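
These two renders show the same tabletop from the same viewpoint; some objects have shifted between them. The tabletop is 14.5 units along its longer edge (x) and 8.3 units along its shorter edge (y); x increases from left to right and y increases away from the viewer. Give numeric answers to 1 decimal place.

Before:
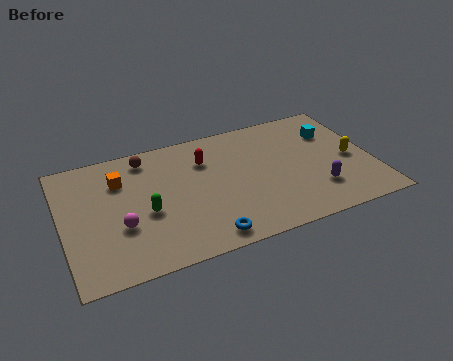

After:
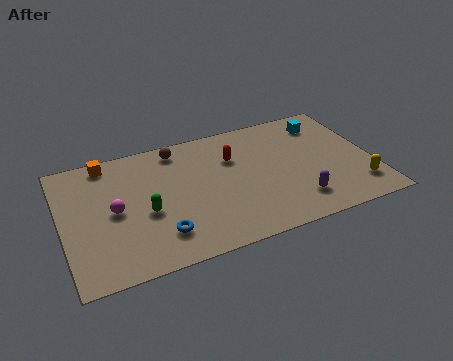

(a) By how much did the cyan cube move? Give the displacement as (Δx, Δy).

(-0.3, 0.8)

The cyan cube was at about (12.9, 5.9) and moved to about (12.6, 6.7).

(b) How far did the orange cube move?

1.5

From (2.8, 6.0) to (2.3, 7.4), the orange cube covered √(0.5² + 1.4²) ≈ 1.5 units.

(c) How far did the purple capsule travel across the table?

1.1

From (11.7, 2.2) to (10.7, 1.8), the purple capsule covered √(1.0² + 0.4²) ≈ 1.1 units.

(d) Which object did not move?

the green capsule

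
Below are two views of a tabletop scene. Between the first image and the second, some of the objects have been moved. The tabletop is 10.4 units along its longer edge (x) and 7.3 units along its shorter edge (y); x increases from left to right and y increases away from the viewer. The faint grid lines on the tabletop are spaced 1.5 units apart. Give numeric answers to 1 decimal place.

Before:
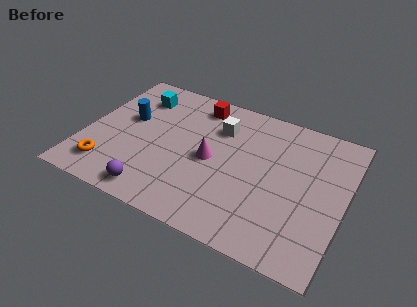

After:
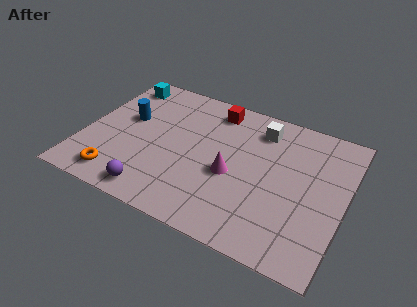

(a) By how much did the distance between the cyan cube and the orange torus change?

+0.8

The distance was about 4.3 in the first image and 5.1 in the second, so they moved 0.8 units further apart.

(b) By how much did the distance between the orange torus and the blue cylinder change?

+0.3

Before: roughly 2.9 units apart; after: 3.2. That's 0.3 units further apart.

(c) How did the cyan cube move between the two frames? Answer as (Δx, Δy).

(-0.8, 0.5)

The cyan cube started near (1.8, 5.7) and ended near (1.0, 6.2).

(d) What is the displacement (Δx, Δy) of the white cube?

(1.6, 0.6)

From the two frames, the white cube sits at roughly (5.2, 5.3) before and (6.8, 5.9) after.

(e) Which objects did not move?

the blue cylinder and the purple sphere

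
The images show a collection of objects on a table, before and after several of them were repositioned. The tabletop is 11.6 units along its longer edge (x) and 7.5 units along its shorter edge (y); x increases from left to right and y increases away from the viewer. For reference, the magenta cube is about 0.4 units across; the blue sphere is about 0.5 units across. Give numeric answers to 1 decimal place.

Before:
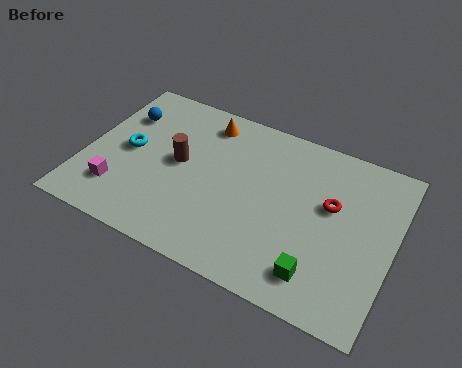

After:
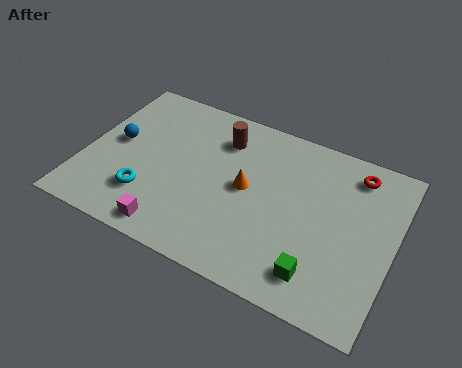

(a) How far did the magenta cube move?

2.4

The magenta cube moved from about (1.5, 1.8) to (3.7, 0.9), a distance of √(2.2² + 0.9²) ≈ 2.4.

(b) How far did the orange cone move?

3.1

From (4.2, 6.3) to (6.1, 3.9), the orange cone covered √(1.9² + 2.4²) ≈ 3.1 units.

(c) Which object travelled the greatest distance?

the orange cone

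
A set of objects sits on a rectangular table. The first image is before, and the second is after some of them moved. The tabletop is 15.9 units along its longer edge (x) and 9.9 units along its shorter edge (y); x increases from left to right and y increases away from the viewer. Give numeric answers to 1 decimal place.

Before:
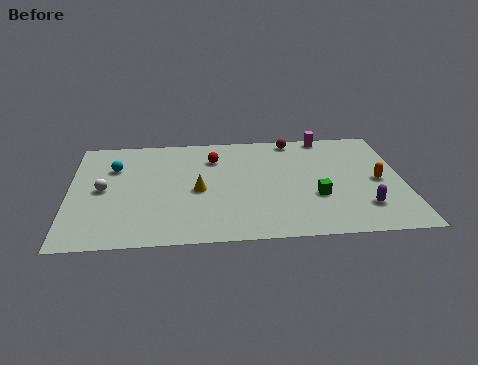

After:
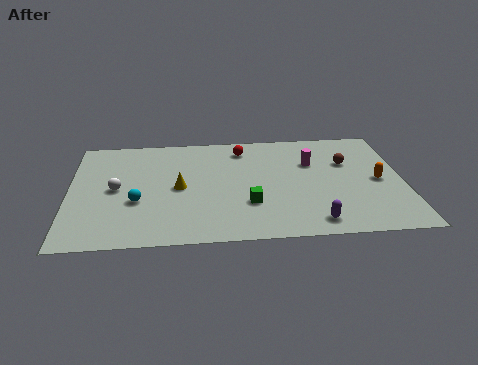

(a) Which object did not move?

the orange capsule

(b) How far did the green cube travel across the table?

3.2

From (11.7, 3.5) to (8.5, 3.1), the green cube covered √(3.2² + 0.4²) ≈ 3.2 units.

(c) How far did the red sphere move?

1.6

The red sphere was near (6.9, 7.4) before and (8.3, 8.2) after, so it travelled √(1.4² + 0.8²) ≈ 1.6 units.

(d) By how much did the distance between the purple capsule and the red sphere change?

-1.0

Before: roughly 8.6 units apart; after: 7.6. That's 1.0 units closer together.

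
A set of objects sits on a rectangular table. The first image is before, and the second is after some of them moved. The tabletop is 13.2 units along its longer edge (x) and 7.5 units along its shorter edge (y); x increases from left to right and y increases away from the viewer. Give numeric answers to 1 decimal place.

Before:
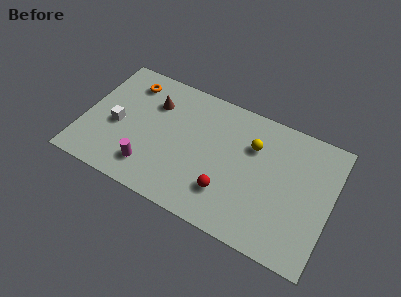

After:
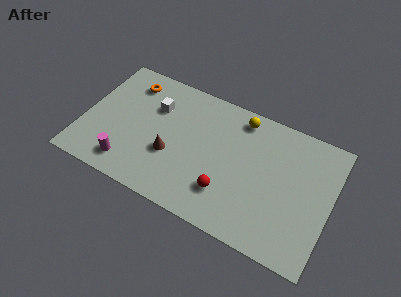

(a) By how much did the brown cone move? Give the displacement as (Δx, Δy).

(1.3, -2.6)

The brown cone started near (3.5, 5.4) and ended near (4.8, 2.8).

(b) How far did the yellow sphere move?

1.5

The yellow sphere was near (8.9, 5.2) before and (8.1, 6.5) after, so it travelled √(0.8² + 1.3²) ≈ 1.5 units.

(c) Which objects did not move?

the orange torus and the red sphere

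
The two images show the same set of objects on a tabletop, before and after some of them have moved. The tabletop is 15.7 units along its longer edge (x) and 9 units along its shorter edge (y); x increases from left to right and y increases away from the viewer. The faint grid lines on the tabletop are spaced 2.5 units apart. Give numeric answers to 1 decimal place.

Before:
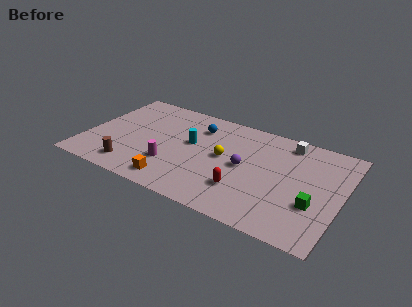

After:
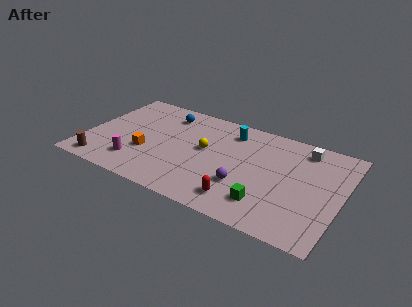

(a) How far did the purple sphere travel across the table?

1.6

The purple sphere moved from about (9.8, 4.5) to (10.0, 2.9), a distance of √(0.2² + 1.6²) ≈ 1.6.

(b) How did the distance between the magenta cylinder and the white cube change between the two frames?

+2.9

They were about 8.3 units apart before and 11.2 after — 2.9 units further apart.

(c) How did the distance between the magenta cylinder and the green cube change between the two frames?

-0.6

Before: roughly 8.7 units apart; after: 8.1. That's 0.6 units closer together.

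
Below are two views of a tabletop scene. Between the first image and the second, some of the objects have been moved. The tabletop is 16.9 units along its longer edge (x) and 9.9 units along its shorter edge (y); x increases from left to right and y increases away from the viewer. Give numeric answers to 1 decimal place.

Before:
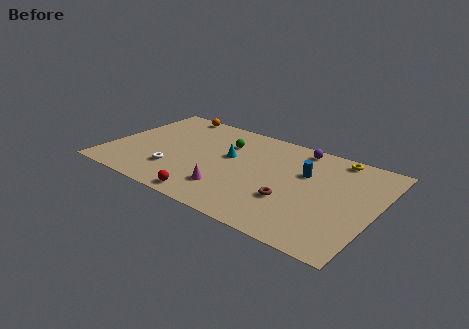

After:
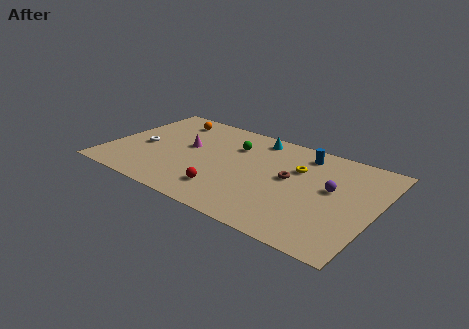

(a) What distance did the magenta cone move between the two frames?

4.6

From (8.1, 2.4) to (4.8, 5.6), the magenta cone covered √(3.3² + 3.2²) ≈ 4.6 units.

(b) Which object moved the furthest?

the magenta cone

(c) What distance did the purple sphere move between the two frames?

4.1

From (11.5, 8.8) to (14.1, 5.6), the purple sphere covered √(2.6² + 3.2²) ≈ 4.1 units.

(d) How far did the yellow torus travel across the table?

3.1

The yellow torus moved from about (13.9, 8.9) to (11.8, 6.6), a distance of √(2.1² + 2.3²) ≈ 3.1.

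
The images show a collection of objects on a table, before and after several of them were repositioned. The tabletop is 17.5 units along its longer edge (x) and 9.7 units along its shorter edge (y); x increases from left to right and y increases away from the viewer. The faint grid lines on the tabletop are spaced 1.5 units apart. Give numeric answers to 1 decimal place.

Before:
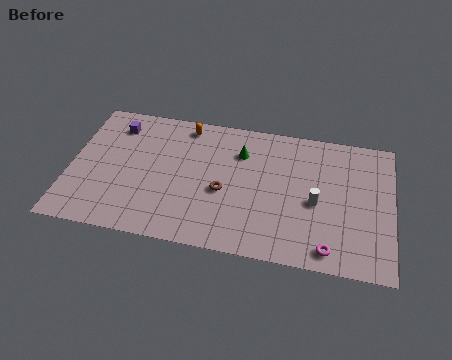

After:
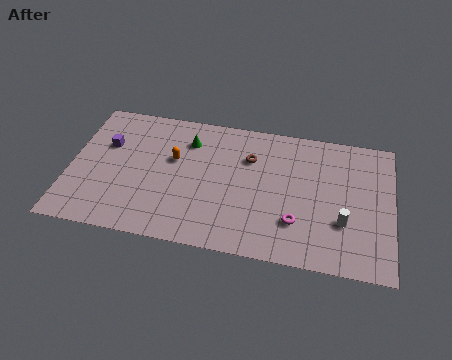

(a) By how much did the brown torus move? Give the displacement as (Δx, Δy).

(1.3, 2.7)

From the two frames, the brown torus sits at roughly (8.4, 4.1) before and (9.7, 6.8) after.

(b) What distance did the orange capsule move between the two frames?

2.6

The orange capsule was near (6.1, 8.5) before and (5.6, 5.9) after, so it travelled √(0.5² + 2.6²) ≈ 2.6 units.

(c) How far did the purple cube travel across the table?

1.6

From (2.3, 7.8) to (1.9, 6.3), the purple cube covered √(0.4² + 1.5²) ≈ 1.6 units.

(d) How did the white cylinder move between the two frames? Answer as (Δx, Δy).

(1.5, -1.1)

The white cylinder started near (13.4, 4.3) and ended near (14.9, 3.2).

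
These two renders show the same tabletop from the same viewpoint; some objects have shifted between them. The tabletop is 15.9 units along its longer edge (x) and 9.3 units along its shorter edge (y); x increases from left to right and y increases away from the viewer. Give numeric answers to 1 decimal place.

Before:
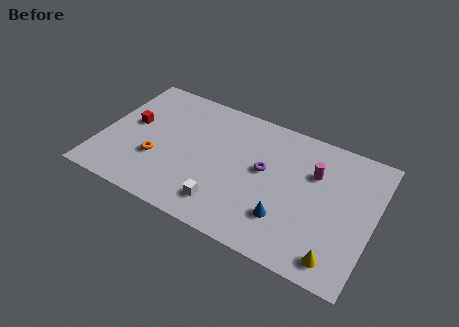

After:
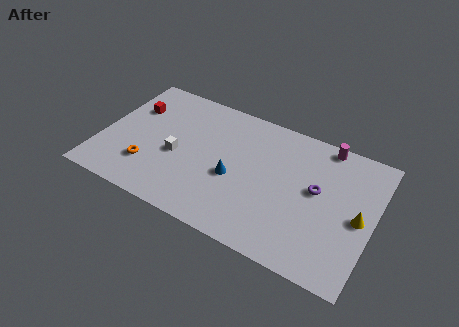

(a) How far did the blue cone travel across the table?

3.5

The blue cone was near (11.1, 2.5) before and (7.9, 3.9) after, so it travelled √(3.2² + 1.4²) ≈ 3.5 units.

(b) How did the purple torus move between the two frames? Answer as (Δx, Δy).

(3.1, 0.0)

From the two frames, the purple torus sits at roughly (9.5, 5.2) before and (12.6, 5.2) after.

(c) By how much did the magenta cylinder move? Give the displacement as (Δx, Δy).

(0.4, 2.2)

The magenta cylinder started near (12.3, 6.3) and ended near (12.7, 8.5).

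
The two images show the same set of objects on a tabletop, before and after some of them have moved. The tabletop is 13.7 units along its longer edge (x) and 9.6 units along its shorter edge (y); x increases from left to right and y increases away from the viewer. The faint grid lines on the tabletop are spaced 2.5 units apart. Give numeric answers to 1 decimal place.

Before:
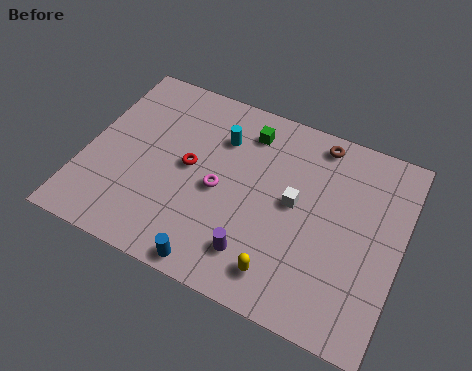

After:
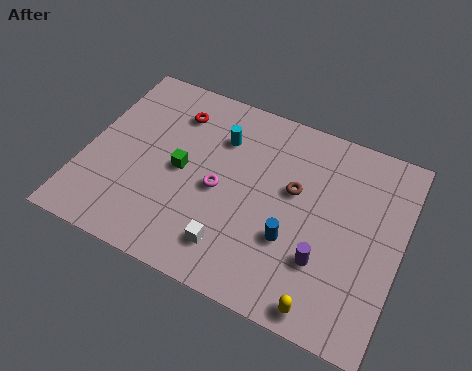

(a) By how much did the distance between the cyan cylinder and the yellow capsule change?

+1.7

The distance was about 6.4 in the first image and 8.1 in the second, so they moved 1.7 units further apart.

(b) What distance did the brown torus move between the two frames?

2.9

From (9.7, 8.5) to (9.0, 5.7), the brown torus covered √(0.7² + 2.8²) ≈ 2.9 units.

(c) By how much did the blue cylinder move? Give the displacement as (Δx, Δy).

(3.0, 2.5)

From the two frames, the blue cylinder sits at roughly (6.2, 0.8) before and (9.2, 3.3) after.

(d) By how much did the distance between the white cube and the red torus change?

+1.9

The distance was about 4.6 in the first image and 6.5 in the second, so they moved 1.9 units further apart.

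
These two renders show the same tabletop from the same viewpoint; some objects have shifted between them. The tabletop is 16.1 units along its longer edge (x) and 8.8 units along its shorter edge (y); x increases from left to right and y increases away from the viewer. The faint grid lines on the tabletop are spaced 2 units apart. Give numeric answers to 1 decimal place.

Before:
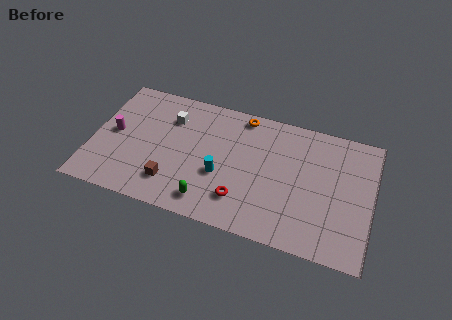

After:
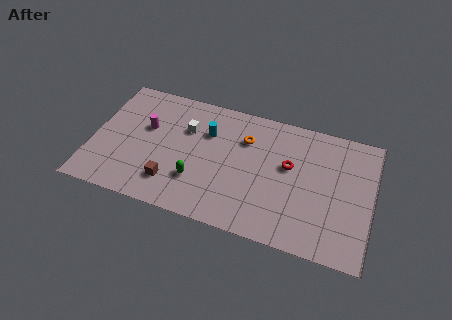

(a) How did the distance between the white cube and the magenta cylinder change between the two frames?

-1.3

The distance was about 3.7 in the first image and 2.4 in the second, so they moved 1.3 units closer together.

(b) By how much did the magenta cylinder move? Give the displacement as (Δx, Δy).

(1.8, 0.9)

The magenta cylinder was at about (1.2, 4.5) and moved to about (3.0, 5.4).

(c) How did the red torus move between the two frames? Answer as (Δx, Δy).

(2.5, 3.1)

The red torus was at about (8.8, 2.1) and moved to about (11.3, 5.2).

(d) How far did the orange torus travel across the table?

1.6

The orange torus was near (8.4, 7.9) before and (8.7, 6.3) after, so it travelled √(0.3² + 1.6²) ≈ 1.6 units.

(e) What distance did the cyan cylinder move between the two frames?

2.9

The cyan cylinder was near (7.5, 3.4) before and (6.5, 6.1) after, so it travelled √(1.0² + 2.7²) ≈ 2.9 units.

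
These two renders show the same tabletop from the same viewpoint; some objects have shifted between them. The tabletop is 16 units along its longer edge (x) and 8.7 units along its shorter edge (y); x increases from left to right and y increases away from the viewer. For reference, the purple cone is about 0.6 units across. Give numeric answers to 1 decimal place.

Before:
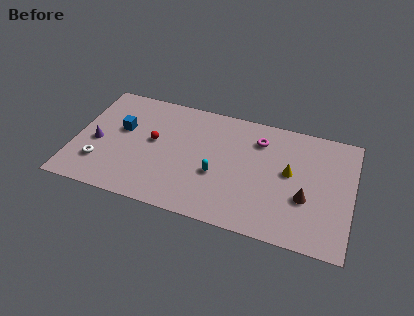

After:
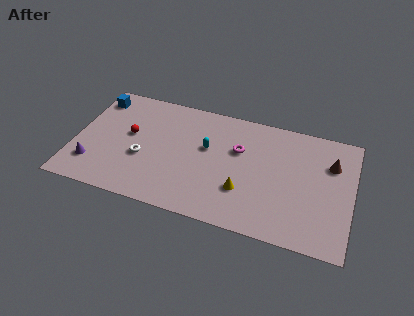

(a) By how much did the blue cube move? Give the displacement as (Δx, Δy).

(-1.7, 2.0)

The blue cube was at about (2.6, 5.2) and moved to about (0.9, 7.2).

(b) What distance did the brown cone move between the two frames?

3.2

The brown cone was near (13.4, 3.2) before and (14.7, 6.1) after, so it travelled √(1.3² + 2.9²) ≈ 3.2 units.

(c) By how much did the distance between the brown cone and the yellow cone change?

+4.0

The distance was about 1.9 in the first image and 5.9 in the second, so they moved 4.0 units further apart.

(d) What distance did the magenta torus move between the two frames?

1.6

The magenta torus moved from about (10.5, 6.7) to (9.4, 5.6), a distance of √(1.1² + 1.1²) ≈ 1.6.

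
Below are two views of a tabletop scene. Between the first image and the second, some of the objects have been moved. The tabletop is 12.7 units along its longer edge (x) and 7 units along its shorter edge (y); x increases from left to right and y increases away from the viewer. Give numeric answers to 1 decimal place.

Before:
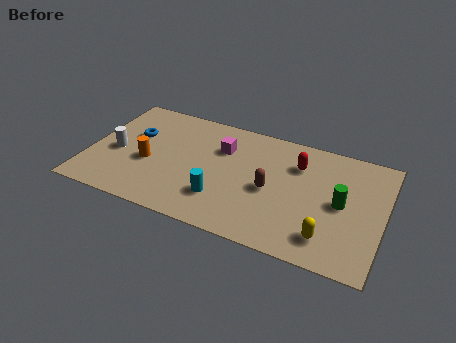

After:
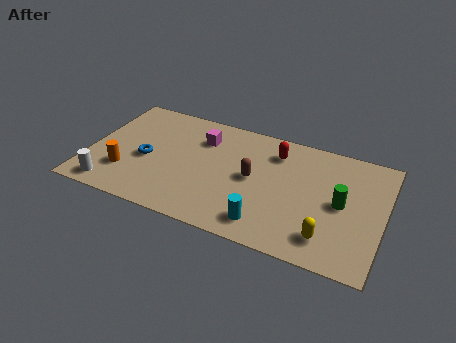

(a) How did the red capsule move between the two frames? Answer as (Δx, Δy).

(-1.0, 0.4)

The red capsule started near (8.9, 5.1) and ended near (7.9, 5.5).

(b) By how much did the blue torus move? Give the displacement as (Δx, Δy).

(0.7, -1.3)

The blue torus was at about (1.8, 4.4) and moved to about (2.5, 3.1).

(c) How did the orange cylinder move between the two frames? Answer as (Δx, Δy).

(-0.9, -0.9)

From the two frames, the orange cylinder sits at roughly (2.6, 2.9) before and (1.7, 2.0) after.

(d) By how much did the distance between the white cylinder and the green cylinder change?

+0.3

They were about 9.7 units apart before and 10.0 after — 0.3 units further apart.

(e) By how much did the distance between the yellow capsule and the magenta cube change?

+0.9

The distance was about 6.0 in the first image and 6.9 in the second, so they moved 0.9 units further apart.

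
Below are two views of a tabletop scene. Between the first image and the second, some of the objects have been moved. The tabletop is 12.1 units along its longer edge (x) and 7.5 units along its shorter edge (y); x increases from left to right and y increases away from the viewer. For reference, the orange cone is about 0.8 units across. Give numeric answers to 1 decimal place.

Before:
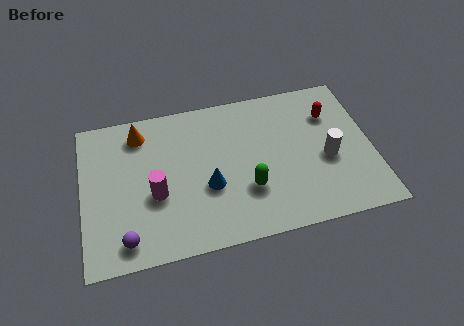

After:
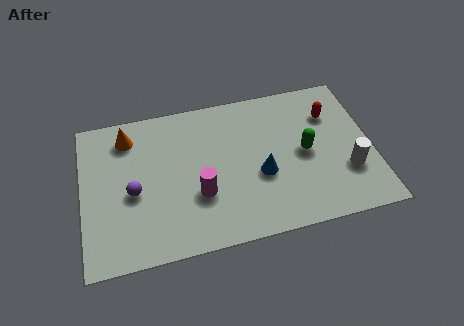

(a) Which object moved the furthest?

the green capsule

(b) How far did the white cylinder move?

1.1

The white cylinder moved from about (10.2, 3.2) to (11.0, 2.4), a distance of √(0.8² + 0.8²) ≈ 1.1.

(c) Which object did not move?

the red capsule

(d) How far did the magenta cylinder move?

1.8

The magenta cylinder moved from about (3.0, 3.0) to (4.8, 2.6), a distance of √(1.8² + 0.4²) ≈ 1.8.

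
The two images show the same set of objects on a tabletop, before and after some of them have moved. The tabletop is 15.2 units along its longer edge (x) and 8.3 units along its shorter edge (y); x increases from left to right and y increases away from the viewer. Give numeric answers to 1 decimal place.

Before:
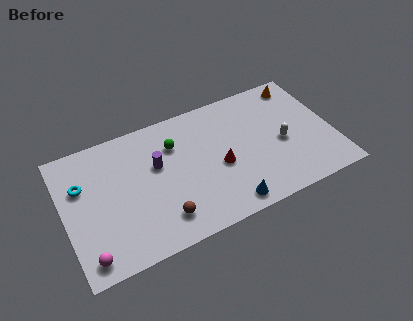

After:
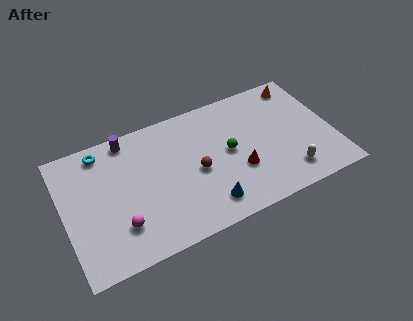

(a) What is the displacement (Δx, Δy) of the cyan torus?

(1.3, 1.7)

From the two frames, the cyan torus sits at roughly (1.1, 5.5) before and (2.4, 7.2) after.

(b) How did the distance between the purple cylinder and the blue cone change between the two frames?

+1.6

They were about 5.4 units apart before and 7.0 after — 1.6 units further apart.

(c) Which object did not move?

the orange cone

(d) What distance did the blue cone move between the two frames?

1.2

The blue cone was near (8.8, 1.0) before and (7.7, 1.5) after, so it travelled √(1.1² + 0.5²) ≈ 1.2 units.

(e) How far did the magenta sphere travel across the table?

2.2

The magenta sphere moved from about (1.0, 1.1) to (2.9, 2.2), a distance of √(1.9² + 1.1²) ≈ 2.2.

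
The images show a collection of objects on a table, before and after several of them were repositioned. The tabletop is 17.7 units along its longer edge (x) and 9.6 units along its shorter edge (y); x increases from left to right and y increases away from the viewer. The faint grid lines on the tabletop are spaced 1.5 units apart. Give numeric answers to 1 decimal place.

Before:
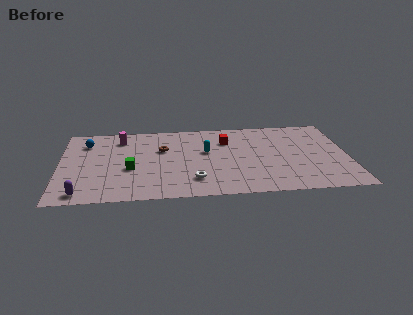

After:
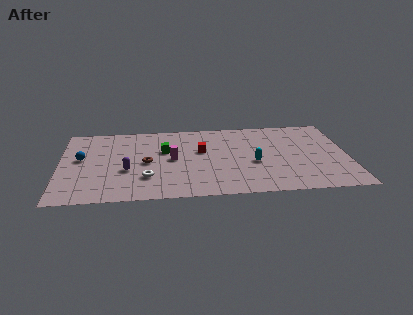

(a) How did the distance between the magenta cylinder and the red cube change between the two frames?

-4.6

The distance was about 6.6 in the first image and 2.0 in the second, so they moved 4.6 units closer together.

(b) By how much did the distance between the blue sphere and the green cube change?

+0.7

Before: roughly 4.4 units apart; after: 5.1. That's 0.7 units further apart.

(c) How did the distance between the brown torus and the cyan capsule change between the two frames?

+3.9

The distance was about 2.7 in the first image and 6.6 in the second, so they moved 3.9 units further apart.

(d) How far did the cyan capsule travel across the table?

3.4

The cyan capsule was near (9.0, 5.7) before and (11.9, 4.0) after, so it travelled √(2.9² + 1.7²) ≈ 3.4 units.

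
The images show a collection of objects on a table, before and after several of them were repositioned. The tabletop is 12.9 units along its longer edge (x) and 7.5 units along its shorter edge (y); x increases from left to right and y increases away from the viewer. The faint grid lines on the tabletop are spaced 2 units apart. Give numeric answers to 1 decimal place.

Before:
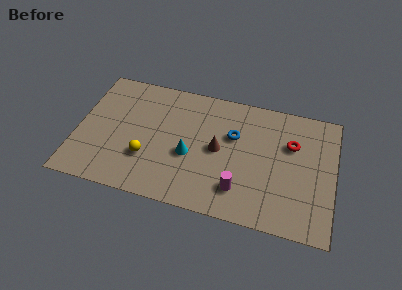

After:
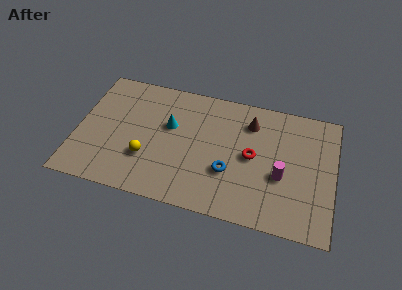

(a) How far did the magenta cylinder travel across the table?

2.4

The magenta cylinder was near (8.3, 1.7) before and (10.3, 3.0) after, so it travelled √(2.0² + 1.3²) ≈ 2.4 units.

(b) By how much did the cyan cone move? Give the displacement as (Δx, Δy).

(-1.1, 1.5)

The cyan cone started near (5.7, 3.1) and ended near (4.6, 4.6).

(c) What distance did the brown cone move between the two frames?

2.5

From (7.1, 3.8) to (8.6, 5.8), the brown cone covered √(1.5² + 2.0²) ≈ 2.5 units.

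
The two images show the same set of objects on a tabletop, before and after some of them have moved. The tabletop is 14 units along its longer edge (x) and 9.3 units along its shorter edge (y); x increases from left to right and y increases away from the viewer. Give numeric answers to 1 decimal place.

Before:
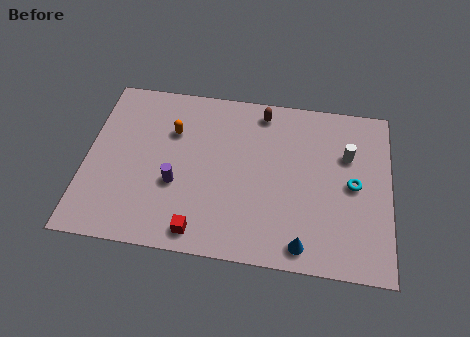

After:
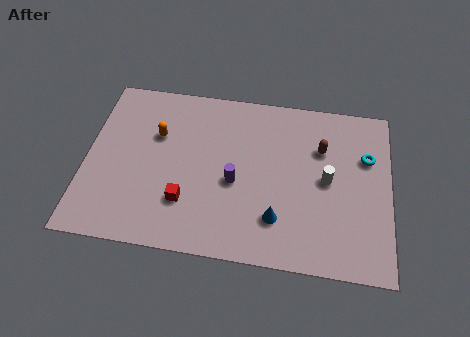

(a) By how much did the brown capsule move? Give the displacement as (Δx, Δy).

(2.8, -1.7)

The brown capsule was at about (8.0, 8.1) and moved to about (10.8, 6.4).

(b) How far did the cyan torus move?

1.7

The cyan torus moved from about (12.3, 4.6) to (12.9, 6.2), a distance of √(0.6² + 1.6²) ≈ 1.7.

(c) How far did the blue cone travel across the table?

1.7

The blue cone was near (10.1, 1.1) before and (8.9, 2.3) after, so it travelled √(1.2² + 1.2²) ≈ 1.7 units.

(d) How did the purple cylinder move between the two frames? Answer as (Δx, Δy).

(2.7, 0.5)

The purple cylinder started near (4.2, 3.5) and ended near (6.9, 4.0).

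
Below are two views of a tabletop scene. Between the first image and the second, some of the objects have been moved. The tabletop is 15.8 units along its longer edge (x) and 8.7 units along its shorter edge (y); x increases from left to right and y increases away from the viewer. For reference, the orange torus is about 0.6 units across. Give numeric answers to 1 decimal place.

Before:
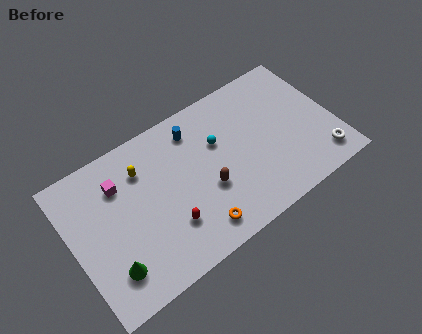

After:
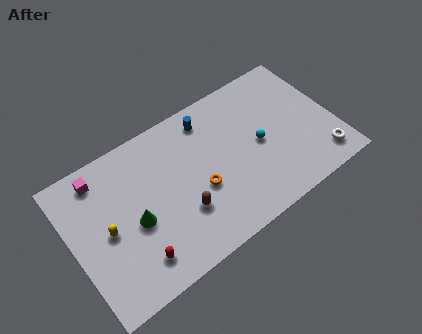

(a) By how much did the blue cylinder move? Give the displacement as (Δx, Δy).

(0.9, 0.2)

From the two frames, the blue cylinder sits at roughly (7.8, 7.1) before and (8.7, 7.3) after.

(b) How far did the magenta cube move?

1.4

The magenta cube was near (3.1, 6.4) before and (2.1, 7.4) after, so it travelled √(1.0² + 1.0²) ≈ 1.4 units.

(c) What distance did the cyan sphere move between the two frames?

2.7

The cyan sphere moved from about (9.0, 5.6) to (11.3, 4.2), a distance of √(2.3² + 1.4²) ≈ 2.7.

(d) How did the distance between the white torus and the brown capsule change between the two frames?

+1.5

Before: roughly 6.9 units apart; after: 8.4. That's 1.5 units further apart.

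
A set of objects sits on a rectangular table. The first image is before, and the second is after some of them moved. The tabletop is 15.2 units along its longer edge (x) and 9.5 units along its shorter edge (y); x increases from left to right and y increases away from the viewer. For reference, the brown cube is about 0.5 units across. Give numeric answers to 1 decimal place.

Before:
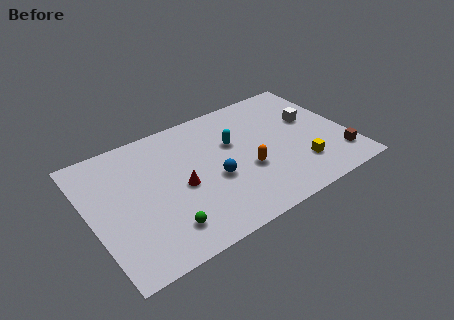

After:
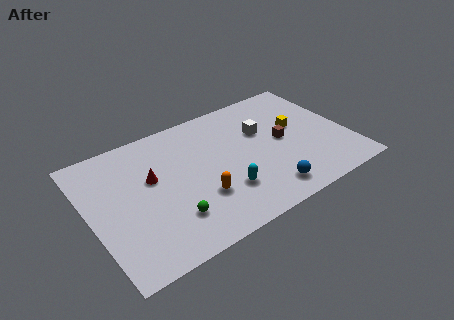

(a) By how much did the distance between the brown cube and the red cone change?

-1.6

Before: roughly 9.4 units apart; after: 7.8. That's 1.6 units closer together.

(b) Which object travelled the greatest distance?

the brown cube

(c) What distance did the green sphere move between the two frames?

0.7

The green sphere was near (3.8, 1.9) before and (4.3, 2.4) after, so it travelled √(0.5² + 0.5²) ≈ 0.7 units.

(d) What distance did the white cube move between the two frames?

2.9

From (13.3, 5.7) to (10.4, 6.1), the white cube covered √(2.9² + 0.4²) ≈ 2.9 units.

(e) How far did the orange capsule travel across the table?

3.0

From (9.0, 3.6) to (6.1, 3.0), the orange capsule covered √(2.9² + 0.6²) ≈ 3.0 units.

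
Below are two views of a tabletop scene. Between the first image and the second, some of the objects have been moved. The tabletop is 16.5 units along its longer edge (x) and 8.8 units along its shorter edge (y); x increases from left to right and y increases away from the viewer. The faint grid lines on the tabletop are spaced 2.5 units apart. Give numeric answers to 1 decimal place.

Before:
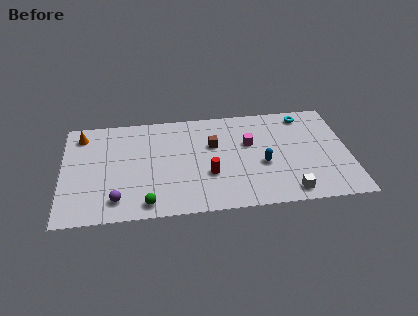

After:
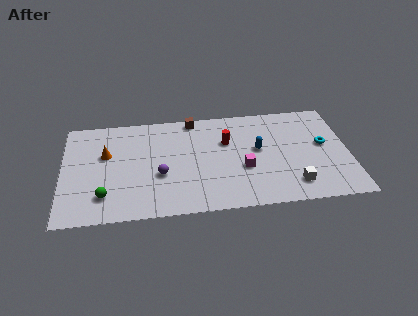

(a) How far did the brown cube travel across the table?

2.6

The brown cube was near (8.7, 5.6) before and (7.6, 8.0) after, so it travelled √(1.1² + 2.4²) ≈ 2.6 units.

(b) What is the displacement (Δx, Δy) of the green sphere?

(-2.4, 0.9)

From the two frames, the green sphere sits at roughly (4.8, 1.1) before and (2.4, 2.0) after.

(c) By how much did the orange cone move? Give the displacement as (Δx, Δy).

(1.4, -1.8)

The orange cone was at about (1.1, 7.3) and moved to about (2.5, 5.5).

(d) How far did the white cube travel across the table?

0.7

The white cube was near (12.9, 1.1) before and (13.2, 1.7) after, so it travelled √(0.3² + 0.6²) ≈ 0.7 units.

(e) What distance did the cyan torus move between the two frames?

2.9

The cyan torus moved from about (14.1, 7.6) to (15.1, 4.9), a distance of √(1.0² + 2.7²) ≈ 2.9.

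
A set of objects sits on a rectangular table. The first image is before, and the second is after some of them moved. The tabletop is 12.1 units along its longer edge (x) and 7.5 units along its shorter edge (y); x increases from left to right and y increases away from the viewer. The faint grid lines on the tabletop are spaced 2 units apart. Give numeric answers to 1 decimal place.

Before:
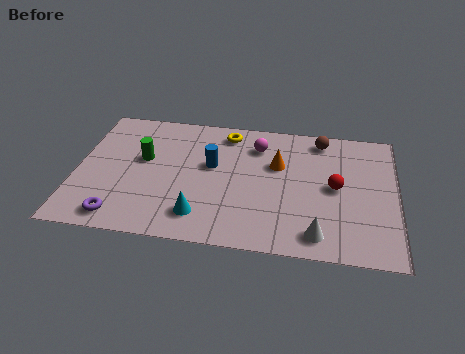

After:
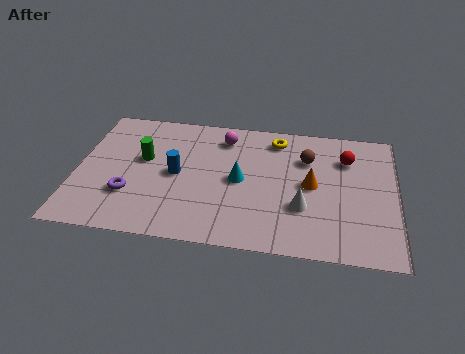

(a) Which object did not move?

the green cylinder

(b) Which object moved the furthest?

the cyan cone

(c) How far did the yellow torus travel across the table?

1.9

The yellow torus was near (5.6, 6.4) before and (7.5, 6.3) after, so it travelled √(1.9² + 0.1²) ≈ 1.9 units.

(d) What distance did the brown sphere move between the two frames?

1.3

The brown sphere moved from about (9.2, 6.5) to (8.7, 5.3), a distance of √(0.5² + 1.2²) ≈ 1.3.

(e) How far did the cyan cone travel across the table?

2.6

From (4.8, 1.5) to (6.2, 3.7), the cyan cone covered √(1.4² + 2.2²) ≈ 2.6 units.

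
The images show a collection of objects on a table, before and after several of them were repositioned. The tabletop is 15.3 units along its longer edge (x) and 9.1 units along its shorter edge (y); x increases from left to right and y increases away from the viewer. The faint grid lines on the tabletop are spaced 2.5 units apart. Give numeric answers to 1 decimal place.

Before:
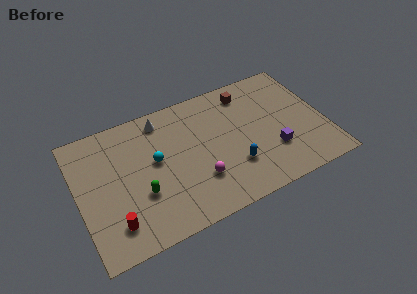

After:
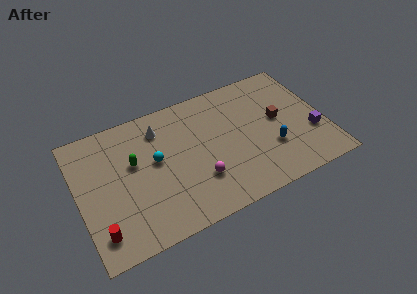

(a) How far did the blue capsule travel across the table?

2.4

From (9.4, 2.7) to (11.8, 3.0), the blue capsule covered √(2.4² + 0.3²) ≈ 2.4 units.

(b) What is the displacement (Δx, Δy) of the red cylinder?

(-0.9, -0.2)

From the two frames, the red cylinder sits at roughly (1.9, 1.9) before and (1.0, 1.7) after.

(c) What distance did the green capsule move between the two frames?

2.3

The green capsule moved from about (3.7, 3.2) to (3.5, 5.5), a distance of √(0.2² + 2.3²) ≈ 2.3.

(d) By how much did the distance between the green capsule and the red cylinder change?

+2.3

Before: roughly 2.2 units apart; after: 4.5. That's 2.3 units further apart.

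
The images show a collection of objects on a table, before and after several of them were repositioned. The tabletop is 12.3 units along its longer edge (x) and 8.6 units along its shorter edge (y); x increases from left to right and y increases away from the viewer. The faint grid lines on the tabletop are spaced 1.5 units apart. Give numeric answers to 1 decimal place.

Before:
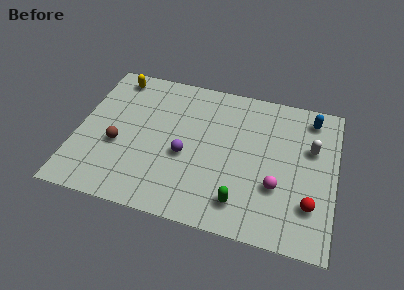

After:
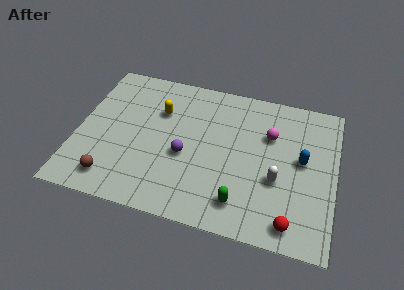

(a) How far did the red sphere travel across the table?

1.4

From (11.2, 2.3) to (10.4, 1.1), the red sphere covered √(0.8² + 1.2²) ≈ 1.4 units.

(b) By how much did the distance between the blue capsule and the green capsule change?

-2.3

They were about 6.4 units apart before and 4.1 after — 2.3 units closer together.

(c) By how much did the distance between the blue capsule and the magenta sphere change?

-2.7

Before: roughly 4.6 units apart; after: 1.9. That's 2.7 units closer together.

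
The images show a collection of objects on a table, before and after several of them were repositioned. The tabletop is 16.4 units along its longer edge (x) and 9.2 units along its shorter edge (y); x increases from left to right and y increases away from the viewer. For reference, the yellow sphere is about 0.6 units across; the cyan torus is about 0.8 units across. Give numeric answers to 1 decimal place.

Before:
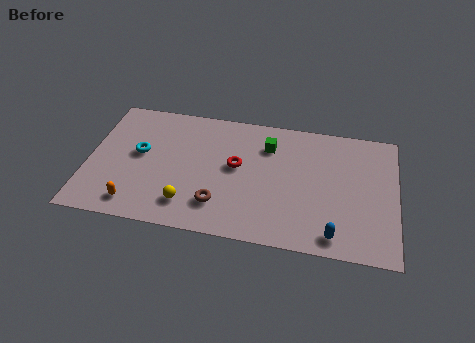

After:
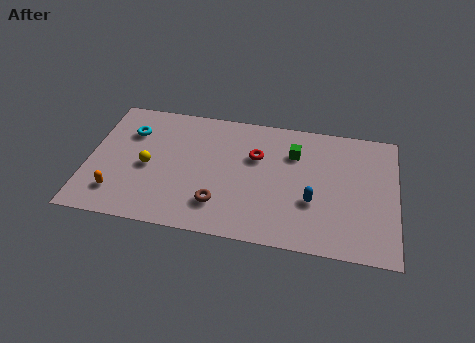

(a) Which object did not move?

the brown torus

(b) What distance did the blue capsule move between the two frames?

2.4

The blue capsule was near (13.2, 1.2) before and (12.0, 3.3) after, so it travelled √(1.2² + 2.1²) ≈ 2.4 units.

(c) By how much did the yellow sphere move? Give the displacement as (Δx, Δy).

(-2.3, 2.3)

From the two frames, the yellow sphere sits at roughly (5.5, 1.9) before and (3.2, 4.2) after.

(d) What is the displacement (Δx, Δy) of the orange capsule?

(-1.0, 0.6)

The orange capsule was at about (2.7, 1.4) and moved to about (1.7, 2.0).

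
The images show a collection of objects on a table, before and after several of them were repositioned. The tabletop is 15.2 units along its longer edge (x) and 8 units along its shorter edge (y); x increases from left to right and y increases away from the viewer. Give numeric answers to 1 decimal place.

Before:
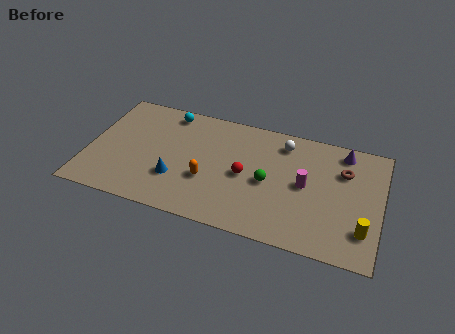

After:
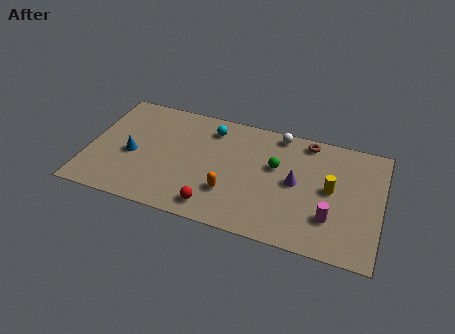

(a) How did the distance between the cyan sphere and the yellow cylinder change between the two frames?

-4.8

The distance was about 11.6 in the first image and 6.8 in the second, so they moved 4.8 units closer together.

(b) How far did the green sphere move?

1.2

The green sphere was near (9.4, 3.7) before and (9.7, 4.9) after, so it travelled √(0.3² + 1.2²) ≈ 1.2 units.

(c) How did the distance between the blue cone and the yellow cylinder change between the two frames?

+0.6

Before: roughly 9.7 units apart; after: 10.3. That's 0.6 units further apart.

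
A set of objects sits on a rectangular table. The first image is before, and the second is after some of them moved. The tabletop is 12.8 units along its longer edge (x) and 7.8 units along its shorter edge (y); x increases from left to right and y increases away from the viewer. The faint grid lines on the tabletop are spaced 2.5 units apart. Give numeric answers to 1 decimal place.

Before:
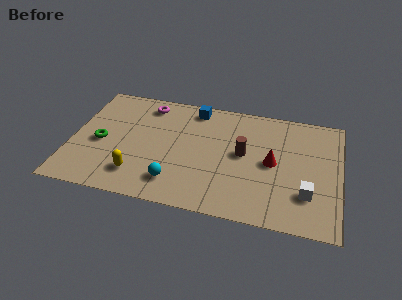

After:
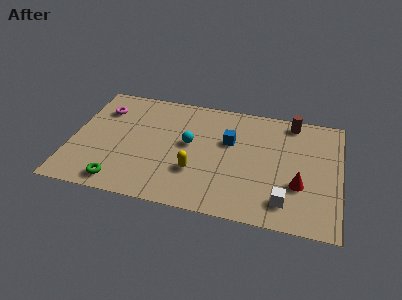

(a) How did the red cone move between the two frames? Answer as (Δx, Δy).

(1.3, -1.2)

From the two frames, the red cone sits at roughly (9.6, 3.9) before and (10.9, 2.7) after.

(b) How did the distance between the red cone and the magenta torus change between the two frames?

+3.3

They were about 6.8 units apart before and 10.1 after — 3.3 units further apart.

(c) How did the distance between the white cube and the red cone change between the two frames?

-1.1

Before: roughly 2.4 units apart; after: 1.3. That's 1.1 units closer together.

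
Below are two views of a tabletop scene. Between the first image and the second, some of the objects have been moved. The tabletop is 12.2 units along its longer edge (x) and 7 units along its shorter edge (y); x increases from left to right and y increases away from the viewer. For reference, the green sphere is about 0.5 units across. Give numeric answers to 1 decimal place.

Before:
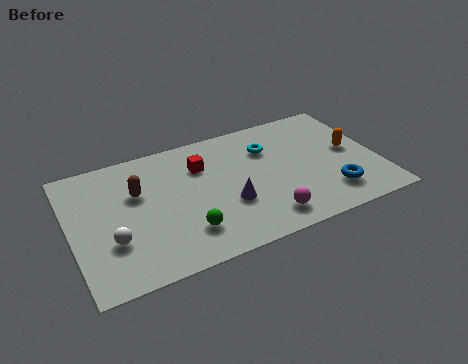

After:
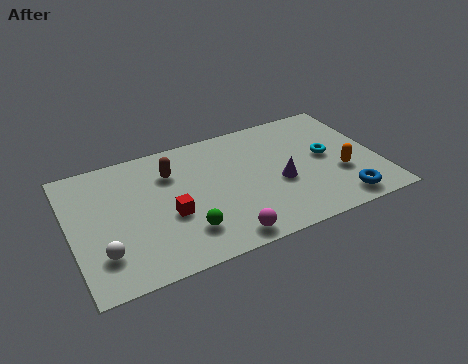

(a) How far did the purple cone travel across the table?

2.1

The purple cone was near (6.1, 2.5) before and (8.2, 2.9) after, so it travelled √(2.1² + 0.4²) ≈ 2.1 units.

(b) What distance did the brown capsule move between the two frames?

1.5

The brown capsule was near (2.7, 4.5) before and (4.1, 5.1) after, so it travelled √(1.4² + 0.6²) ≈ 1.5 units.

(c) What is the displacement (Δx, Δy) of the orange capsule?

(-0.6, -1.2)

The orange capsule started near (11.2, 3.7) and ended near (10.6, 2.5).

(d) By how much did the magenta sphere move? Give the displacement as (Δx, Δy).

(-1.7, -0.4)

The magenta sphere was at about (7.4, 1.2) and moved to about (5.7, 0.8).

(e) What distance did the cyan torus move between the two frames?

2.6

From (8.0, 5.0) to (10.2, 3.7), the cyan torus covered √(2.2² + 1.3²) ≈ 2.6 units.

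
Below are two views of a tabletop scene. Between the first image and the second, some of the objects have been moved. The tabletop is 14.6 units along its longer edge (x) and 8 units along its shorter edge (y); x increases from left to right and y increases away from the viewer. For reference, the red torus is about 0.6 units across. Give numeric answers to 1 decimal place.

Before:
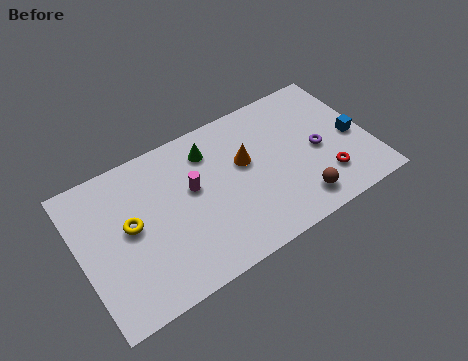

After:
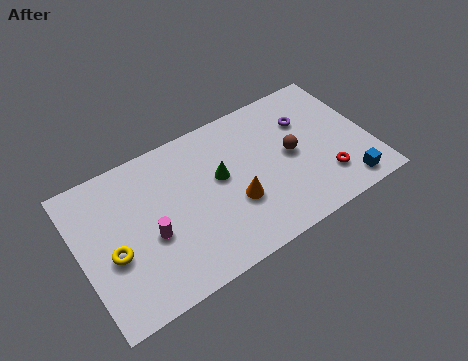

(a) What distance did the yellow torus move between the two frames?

1.4

The yellow torus moved from about (2.5, 4.3) to (1.5, 3.3), a distance of √(1.0² + 1.0²) ≈ 1.4.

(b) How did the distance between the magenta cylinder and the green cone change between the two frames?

+2.0

Before: roughly 1.9 units apart; after: 3.9. That's 2.0 units further apart.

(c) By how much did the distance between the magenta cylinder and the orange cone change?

+1.5

Before: roughly 2.7 units apart; after: 4.2. That's 1.5 units further apart.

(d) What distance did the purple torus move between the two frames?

1.9

The purple torus was near (12.0, 3.7) before and (11.7, 5.6) after, so it travelled √(0.3² + 1.9²) ≈ 1.9 units.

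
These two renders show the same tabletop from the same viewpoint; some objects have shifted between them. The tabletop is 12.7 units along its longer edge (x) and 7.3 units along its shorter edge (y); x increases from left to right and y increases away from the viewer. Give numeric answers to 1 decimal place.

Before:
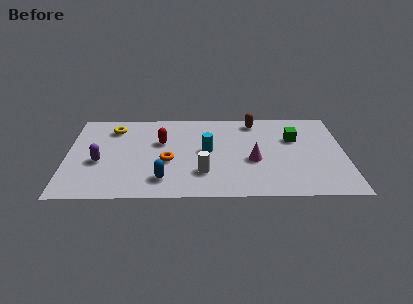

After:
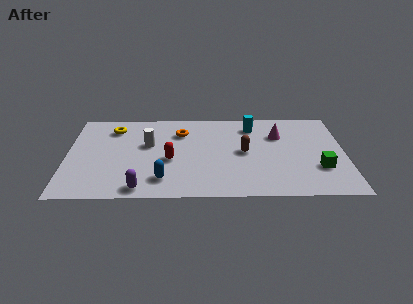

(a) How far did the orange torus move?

2.5

The orange torus moved from about (4.6, 3.0) to (5.2, 5.4), a distance of √(0.6² + 2.4²) ≈ 2.5.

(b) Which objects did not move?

the yellow torus and the blue capsule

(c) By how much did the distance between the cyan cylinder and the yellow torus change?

+1.7

They were about 4.7 units apart before and 6.4 after — 1.7 units further apart.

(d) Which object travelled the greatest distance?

the white cylinder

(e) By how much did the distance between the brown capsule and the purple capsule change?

-2.3

Before: roughly 7.8 units apart; after: 5.5. That's 2.3 units closer together.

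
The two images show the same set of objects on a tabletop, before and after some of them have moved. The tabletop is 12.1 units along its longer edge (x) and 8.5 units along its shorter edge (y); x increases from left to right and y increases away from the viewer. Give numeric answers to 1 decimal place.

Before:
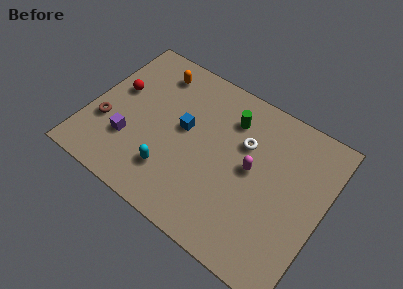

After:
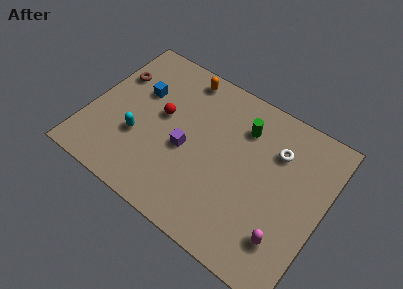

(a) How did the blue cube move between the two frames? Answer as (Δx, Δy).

(-2.5, 0.8)

The blue cube was at about (4.8, 4.7) and moved to about (2.3, 5.5).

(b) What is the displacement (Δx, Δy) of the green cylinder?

(0.7, -0.1)

The green cylinder was at about (6.9, 6.5) and moved to about (7.6, 6.4).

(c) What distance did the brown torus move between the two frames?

2.9

The brown torus moved from about (1.0, 2.9) to (0.9, 5.8), a distance of √(0.1² + 2.9²) ≈ 2.9.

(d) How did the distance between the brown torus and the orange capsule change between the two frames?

-0.8

The distance was about 4.5 in the first image and 3.7 in the second, so they moved 0.8 units closer together.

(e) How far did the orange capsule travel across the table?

1.5

The orange capsule was near (2.8, 7.0) before and (4.2, 7.5) after, so it travelled √(1.4² + 0.5²) ≈ 1.5 units.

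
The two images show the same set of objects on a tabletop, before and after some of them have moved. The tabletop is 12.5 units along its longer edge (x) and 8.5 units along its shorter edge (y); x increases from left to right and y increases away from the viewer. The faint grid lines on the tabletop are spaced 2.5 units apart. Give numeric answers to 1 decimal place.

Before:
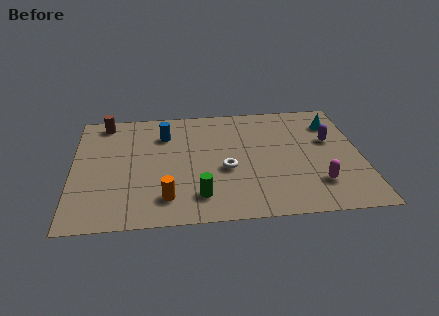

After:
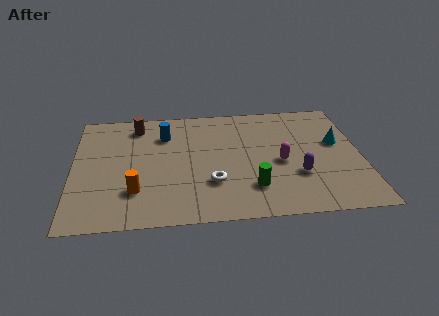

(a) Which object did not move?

the blue cylinder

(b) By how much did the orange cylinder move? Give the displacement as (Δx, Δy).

(-1.3, 0.6)

The orange cylinder was at about (4.0, 1.7) and moved to about (2.7, 2.3).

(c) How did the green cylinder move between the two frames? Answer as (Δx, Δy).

(2.3, 0.4)

The green cylinder was at about (5.4, 1.7) and moved to about (7.7, 2.1).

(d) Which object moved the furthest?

the purple capsule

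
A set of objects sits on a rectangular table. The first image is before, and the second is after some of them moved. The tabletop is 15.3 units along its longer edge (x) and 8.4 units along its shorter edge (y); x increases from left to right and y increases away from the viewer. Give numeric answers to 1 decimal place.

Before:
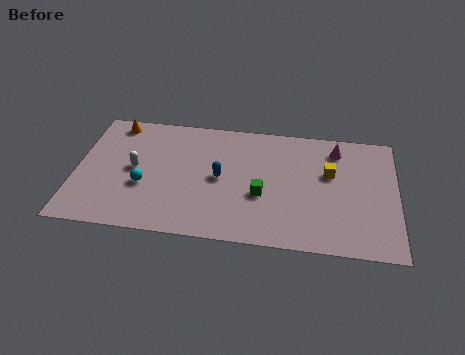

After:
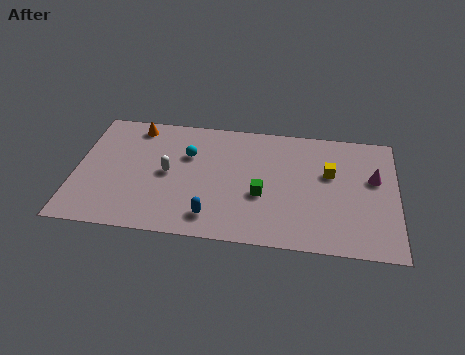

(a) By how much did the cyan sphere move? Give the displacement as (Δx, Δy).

(2.0, 2.4)

The cyan sphere was at about (3.3, 3.2) and moved to about (5.3, 5.6).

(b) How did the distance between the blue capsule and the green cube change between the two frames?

+0.7

Before: roughly 2.2 units apart; after: 2.9. That's 0.7 units further apart.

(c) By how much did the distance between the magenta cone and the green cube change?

+0.6

The distance was about 5.0 in the first image and 5.6 in the second, so they moved 0.6 units further apart.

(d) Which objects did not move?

the yellow cube and the green cube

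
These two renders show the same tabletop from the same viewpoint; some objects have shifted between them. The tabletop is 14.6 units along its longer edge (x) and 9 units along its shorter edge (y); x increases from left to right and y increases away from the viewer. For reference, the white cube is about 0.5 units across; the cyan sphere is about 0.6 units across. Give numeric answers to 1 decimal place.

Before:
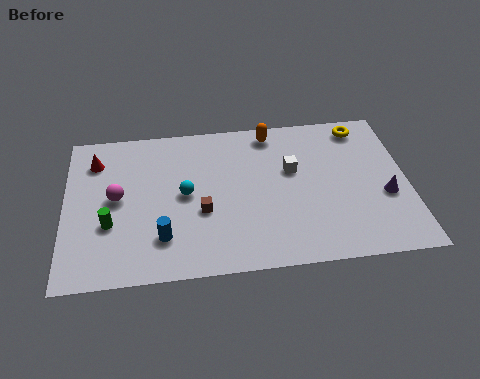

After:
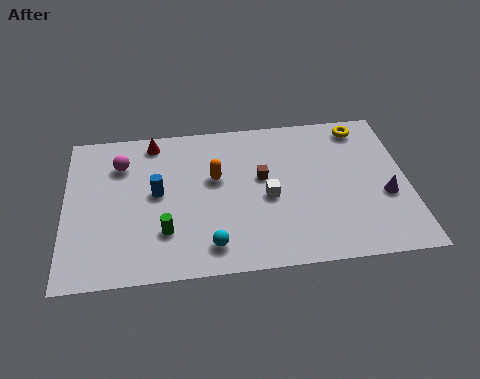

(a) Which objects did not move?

the purple cone and the yellow torus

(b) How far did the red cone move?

2.7

The red cone moved from about (1.3, 7.0) to (3.8, 7.9), a distance of √(2.5² + 0.9²) ≈ 2.7.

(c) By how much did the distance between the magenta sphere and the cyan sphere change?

+3.5

They were about 2.9 units apart before and 6.4 after — 3.5 units further apart.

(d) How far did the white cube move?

1.9

From (9.7, 5.5) to (8.6, 4.0), the white cube covered √(1.1² + 1.5²) ≈ 1.9 units.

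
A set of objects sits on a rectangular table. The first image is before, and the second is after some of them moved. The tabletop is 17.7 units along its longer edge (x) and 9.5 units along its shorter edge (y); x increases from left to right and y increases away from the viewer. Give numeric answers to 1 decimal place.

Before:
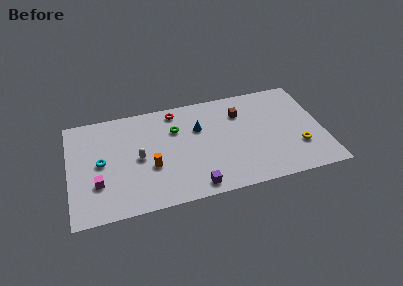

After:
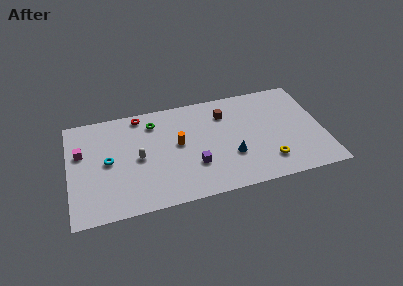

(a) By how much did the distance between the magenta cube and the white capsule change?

+0.8

Before: roughly 3.3 units apart; after: 4.1. That's 0.8 units further apart.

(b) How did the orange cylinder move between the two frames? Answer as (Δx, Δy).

(2.0, 1.6)

From the two frames, the orange cylinder sits at roughly (5.6, 3.6) before and (7.6, 5.2) after.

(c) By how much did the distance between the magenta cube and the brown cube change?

-0.8

The distance was about 11.0 in the first image and 10.2 in the second, so they moved 0.8 units closer together.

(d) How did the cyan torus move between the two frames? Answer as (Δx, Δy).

(0.5, 0.0)

The cyan torus was at about (2.2, 4.8) and moved to about (2.7, 4.8).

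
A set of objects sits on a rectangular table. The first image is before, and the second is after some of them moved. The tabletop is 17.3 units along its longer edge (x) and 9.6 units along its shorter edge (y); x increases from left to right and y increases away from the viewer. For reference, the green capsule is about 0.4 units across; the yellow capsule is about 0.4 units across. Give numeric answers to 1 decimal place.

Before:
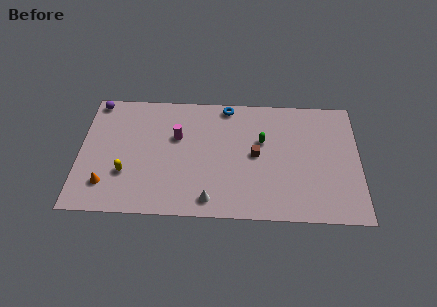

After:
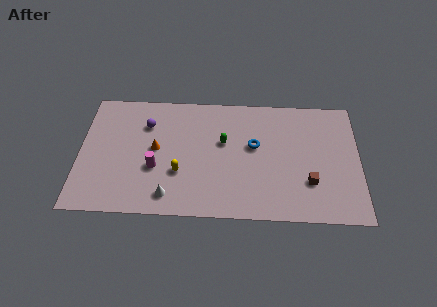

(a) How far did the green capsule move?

2.4

The green capsule was near (11.3, 6.0) before and (8.9, 5.8) after, so it travelled √(2.4² + 0.2²) ≈ 2.4 units.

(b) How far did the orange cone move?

4.2

The orange cone was near (1.7, 2.2) before and (4.7, 5.1) after, so it travelled √(3.0² + 2.9²) ≈ 4.2 units.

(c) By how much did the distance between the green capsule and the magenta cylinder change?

-0.6

They were about 5.3 units apart before and 4.7 after — 0.6 units closer together.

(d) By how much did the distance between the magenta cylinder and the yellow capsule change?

-2.8

They were about 4.3 units apart before and 1.5 after — 2.8 units closer together.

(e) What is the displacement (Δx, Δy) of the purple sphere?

(3.2, -1.7)

From the two frames, the purple sphere sits at roughly (0.9, 8.7) before and (4.1, 7.0) after.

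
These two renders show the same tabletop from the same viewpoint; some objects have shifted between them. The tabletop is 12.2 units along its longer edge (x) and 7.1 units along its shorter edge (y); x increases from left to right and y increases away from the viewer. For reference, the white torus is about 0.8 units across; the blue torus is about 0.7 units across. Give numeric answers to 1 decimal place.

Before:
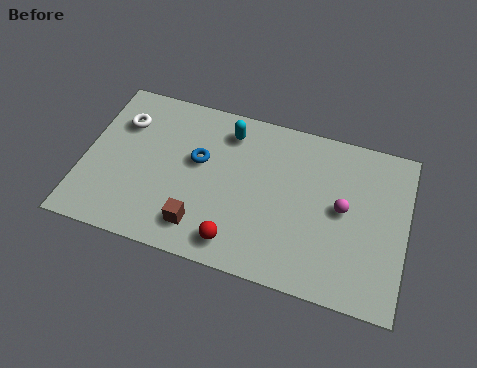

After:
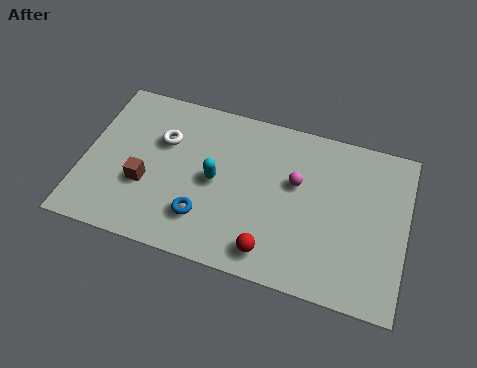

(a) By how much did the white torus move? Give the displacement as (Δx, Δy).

(1.6, -0.4)

The white torus started near (1.3, 5.1) and ended near (2.9, 4.7).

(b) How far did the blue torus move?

2.4

From (4.3, 4.2) to (4.7, 1.8), the blue torus covered √(0.4² + 2.4²) ≈ 2.4 units.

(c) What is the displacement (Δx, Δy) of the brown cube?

(-2.2, 1.2)

The brown cube started near (4.6, 1.4) and ended near (2.4, 2.6).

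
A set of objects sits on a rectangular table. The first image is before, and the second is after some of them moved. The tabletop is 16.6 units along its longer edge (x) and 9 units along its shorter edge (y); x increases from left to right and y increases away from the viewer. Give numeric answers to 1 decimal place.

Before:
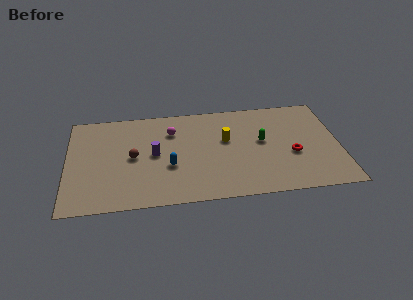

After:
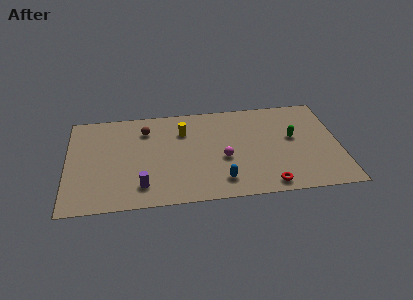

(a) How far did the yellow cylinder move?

2.8

The yellow cylinder moved from about (9.7, 5.4) to (7.1, 6.5), a distance of √(2.6² + 1.1²) ≈ 2.8.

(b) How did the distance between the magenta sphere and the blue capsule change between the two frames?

-1.2

They were about 3.2 units apart before and 2.0 after — 1.2 units closer together.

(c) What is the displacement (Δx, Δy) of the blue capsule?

(3.1, -1.7)

From the two frames, the blue capsule sits at roughly (6.2, 3.4) before and (9.3, 1.7) after.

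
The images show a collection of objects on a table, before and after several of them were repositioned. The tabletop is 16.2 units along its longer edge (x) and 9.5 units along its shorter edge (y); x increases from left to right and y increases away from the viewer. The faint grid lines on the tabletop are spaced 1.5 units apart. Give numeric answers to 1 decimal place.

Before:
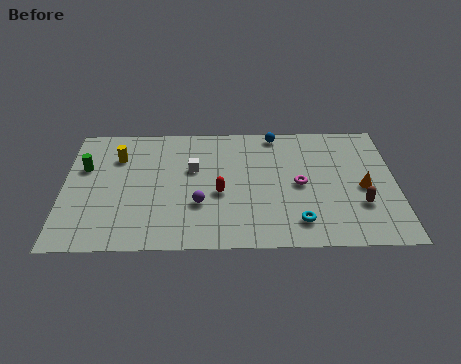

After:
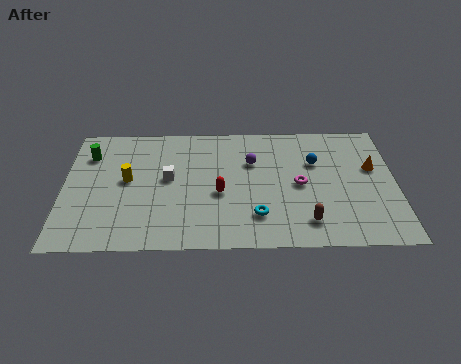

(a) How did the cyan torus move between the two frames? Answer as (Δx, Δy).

(-2.0, 0.5)

From the two frames, the cyan torus sits at roughly (11.4, 1.8) before and (9.4, 2.3) after.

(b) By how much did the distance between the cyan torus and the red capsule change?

-1.9

The distance was about 4.4 in the first image and 2.5 in the second, so they moved 1.9 units closer together.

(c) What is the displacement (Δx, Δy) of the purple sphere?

(2.6, 3.2)

From the two frames, the purple sphere sits at roughly (6.6, 3.2) before and (9.2, 6.4) after.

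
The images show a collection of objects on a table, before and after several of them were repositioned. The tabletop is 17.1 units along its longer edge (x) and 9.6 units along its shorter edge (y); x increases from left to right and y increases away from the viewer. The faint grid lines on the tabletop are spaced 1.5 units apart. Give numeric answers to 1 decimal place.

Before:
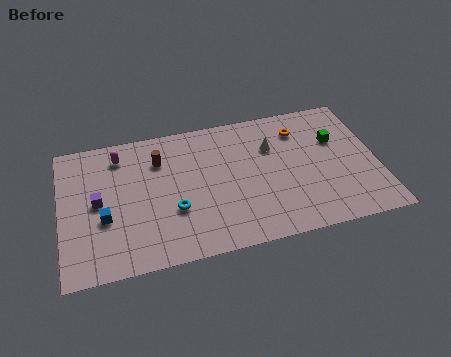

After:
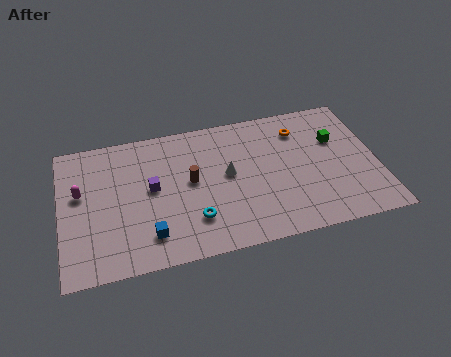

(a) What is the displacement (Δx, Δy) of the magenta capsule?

(-2.2, -2.2)

From the two frames, the magenta capsule sits at roughly (3.3, 7.9) before and (1.1, 5.7) after.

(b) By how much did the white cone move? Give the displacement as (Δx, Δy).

(-2.5, -1.4)

From the two frames, the white cone sits at roughly (11.5, 6.6) before and (9.0, 5.2) after.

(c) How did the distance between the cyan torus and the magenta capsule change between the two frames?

+1.5

They were about 5.2 units apart before and 6.7 after — 1.5 units further apart.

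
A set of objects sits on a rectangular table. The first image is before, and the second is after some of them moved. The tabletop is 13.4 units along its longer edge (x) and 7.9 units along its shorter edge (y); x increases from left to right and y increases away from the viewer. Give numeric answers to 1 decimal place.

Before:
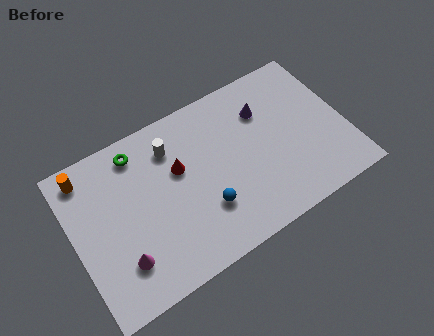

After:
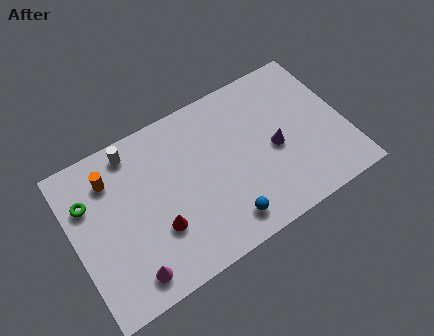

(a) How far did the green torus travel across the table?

2.9

From (3.5, 6.7) to (0.9, 5.5), the green torus covered √(2.6² + 1.2²) ≈ 2.9 units.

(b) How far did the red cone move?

2.7

From (5.3, 4.9) to (3.9, 2.6), the red cone covered √(1.4² + 2.3²) ≈ 2.7 units.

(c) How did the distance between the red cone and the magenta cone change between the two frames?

-2.3

They were about 4.4 units apart before and 2.1 after — 2.3 units closer together.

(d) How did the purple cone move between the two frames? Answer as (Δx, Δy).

(0.2, -2.1)

From the two frames, the purple cone sits at roughly (9.7, 5.7) before and (9.9, 3.6) after.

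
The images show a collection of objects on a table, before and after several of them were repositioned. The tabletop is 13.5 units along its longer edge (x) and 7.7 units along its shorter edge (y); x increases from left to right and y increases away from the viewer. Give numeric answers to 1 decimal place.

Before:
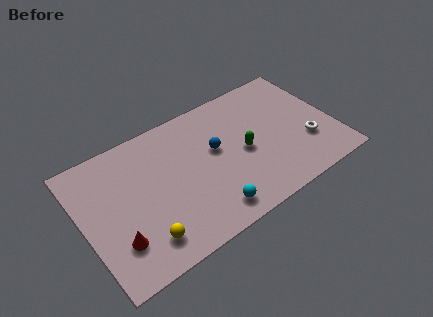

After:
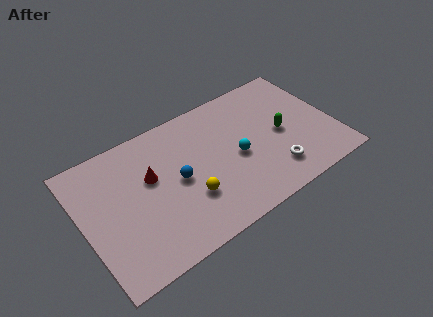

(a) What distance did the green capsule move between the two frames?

2.1

The green capsule was near (8.6, 3.6) before and (10.7, 3.7) after, so it travelled √(2.1² + 0.1²) ≈ 2.1 units.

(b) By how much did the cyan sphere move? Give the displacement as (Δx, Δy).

(1.9, 2.3)

The cyan sphere started near (6.3, 1.2) and ended near (8.2, 3.5).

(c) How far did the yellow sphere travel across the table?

2.8

The yellow sphere was near (2.8, 1.5) before and (5.4, 2.5) after, so it travelled √(2.6² + 1.0²) ≈ 2.8 units.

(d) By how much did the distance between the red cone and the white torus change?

-3.5

They were about 10.4 units apart before and 6.9 after — 3.5 units closer together.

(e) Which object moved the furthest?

the red cone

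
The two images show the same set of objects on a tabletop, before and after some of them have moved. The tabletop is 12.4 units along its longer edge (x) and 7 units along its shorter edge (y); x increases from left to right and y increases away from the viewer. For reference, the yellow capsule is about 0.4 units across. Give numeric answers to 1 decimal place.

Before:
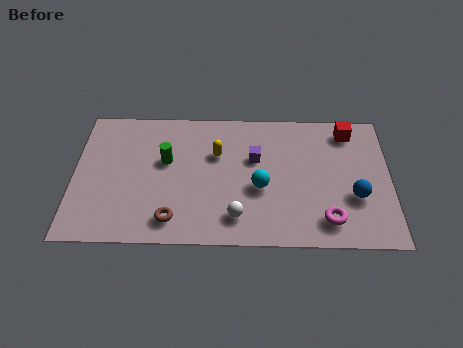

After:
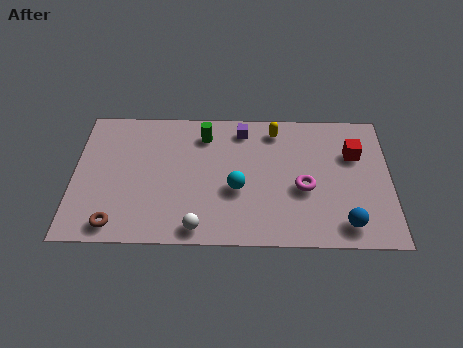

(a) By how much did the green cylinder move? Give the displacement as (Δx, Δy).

(1.5, 1.4)

From the two frames, the green cylinder sits at roughly (3.6, 4.2) before and (5.1, 5.6) after.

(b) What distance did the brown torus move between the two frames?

2.2

The brown torus was near (3.9, 1.2) before and (1.7, 0.9) after, so it travelled √(2.2² + 0.3²) ≈ 2.2 units.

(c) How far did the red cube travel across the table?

1.2

The red cube moved from about (10.8, 5.9) to (11.0, 4.7), a distance of √(0.2² + 1.2²) ≈ 1.2.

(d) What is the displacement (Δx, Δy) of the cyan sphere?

(-0.9, -0.1)

From the two frames, the cyan sphere sits at roughly (7.3, 2.9) before and (6.4, 2.8) after.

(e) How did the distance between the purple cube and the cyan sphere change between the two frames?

+1.6

They were about 1.5 units apart before and 3.1 after — 1.6 units further apart.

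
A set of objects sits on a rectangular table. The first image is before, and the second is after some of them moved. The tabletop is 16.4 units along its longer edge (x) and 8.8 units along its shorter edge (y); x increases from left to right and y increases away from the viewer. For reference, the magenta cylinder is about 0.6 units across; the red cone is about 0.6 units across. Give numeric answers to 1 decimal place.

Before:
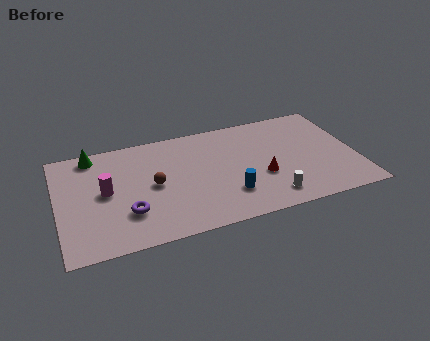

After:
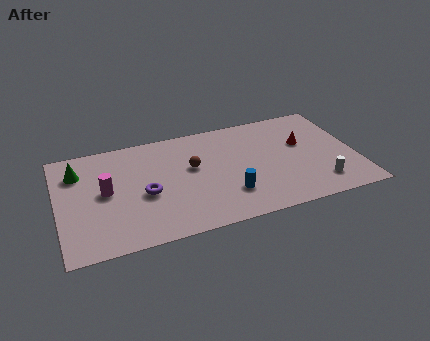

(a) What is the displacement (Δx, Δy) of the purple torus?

(1.0, 1.2)

The purple torus started near (3.7, 2.6) and ended near (4.7, 3.8).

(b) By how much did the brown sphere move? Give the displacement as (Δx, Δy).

(2.2, 0.8)

The brown sphere started near (5.2, 4.4) and ended near (7.4, 5.2).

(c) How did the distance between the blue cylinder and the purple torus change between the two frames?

-0.8

They were about 5.5 units apart before and 4.7 after — 0.8 units closer together.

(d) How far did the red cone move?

3.3

The red cone was near (11.1, 3.3) before and (13.6, 5.4) after, so it travelled √(2.5² + 2.1²) ≈ 3.3 units.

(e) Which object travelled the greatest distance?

the red cone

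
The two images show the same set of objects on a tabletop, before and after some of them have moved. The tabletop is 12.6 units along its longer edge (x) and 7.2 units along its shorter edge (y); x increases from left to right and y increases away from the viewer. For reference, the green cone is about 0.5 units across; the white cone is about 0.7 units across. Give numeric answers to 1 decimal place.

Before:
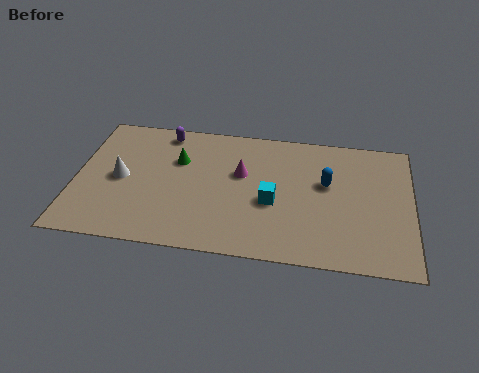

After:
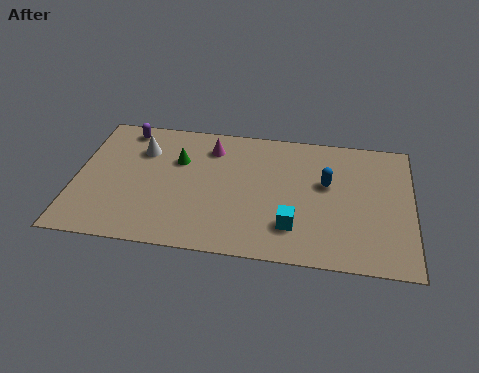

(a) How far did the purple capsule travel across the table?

1.5

The purple capsule was near (3.2, 6.3) before and (1.7, 6.3) after, so it travelled √(1.5² + 0.0²) ≈ 1.5 units.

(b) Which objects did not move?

the blue capsule and the green cone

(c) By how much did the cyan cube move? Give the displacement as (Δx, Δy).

(0.8, -1.2)

From the two frames, the cyan cube sits at roughly (7.4, 3.0) before and (8.2, 1.8) after.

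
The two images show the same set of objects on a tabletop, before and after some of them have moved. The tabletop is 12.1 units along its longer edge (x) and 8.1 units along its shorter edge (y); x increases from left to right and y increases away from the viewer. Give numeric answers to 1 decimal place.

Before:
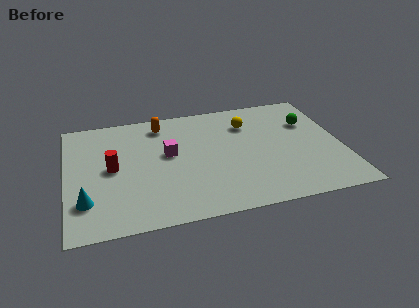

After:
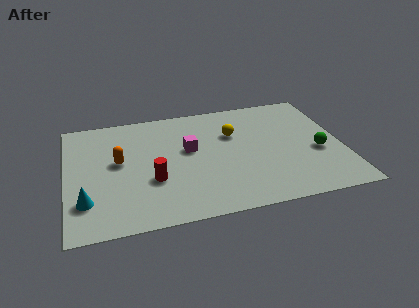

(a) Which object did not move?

the cyan cone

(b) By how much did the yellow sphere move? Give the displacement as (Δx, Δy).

(-0.7, -0.6)

From the two frames, the yellow sphere sits at roughly (8.1, 6.0) before and (7.4, 5.4) after.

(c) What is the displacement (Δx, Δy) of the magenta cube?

(0.9, 0.1)

The magenta cube was at about (4.5, 4.6) and moved to about (5.4, 4.7).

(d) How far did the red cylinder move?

2.1

From (2.0, 4.1) to (3.7, 2.9), the red cylinder covered √(1.7² + 1.2²) ≈ 2.1 units.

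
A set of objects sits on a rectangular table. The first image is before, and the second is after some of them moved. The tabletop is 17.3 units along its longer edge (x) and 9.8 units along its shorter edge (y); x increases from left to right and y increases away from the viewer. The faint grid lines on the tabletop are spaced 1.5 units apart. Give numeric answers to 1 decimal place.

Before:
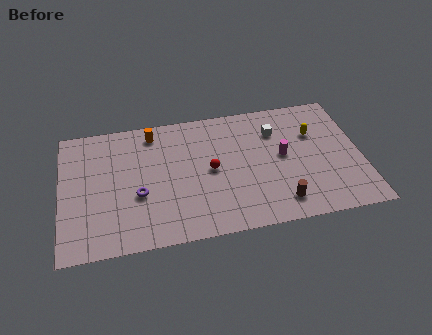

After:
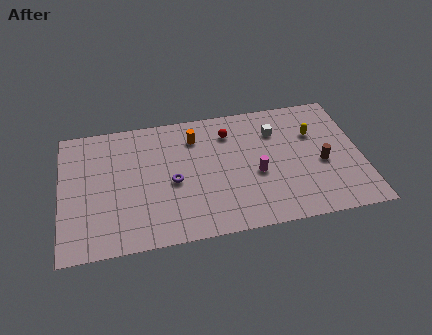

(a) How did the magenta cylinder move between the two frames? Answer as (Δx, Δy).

(-1.6, -1.1)

The magenta cylinder started near (12.8, 5.2) and ended near (11.2, 4.1).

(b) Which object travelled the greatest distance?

the brown cylinder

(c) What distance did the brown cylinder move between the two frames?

3.6

The brown cylinder moved from about (12.4, 1.7) to (15.0, 4.2), a distance of √(2.6² + 2.5²) ≈ 3.6.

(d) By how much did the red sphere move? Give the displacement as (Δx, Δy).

(1.2, 2.7)

The red sphere was at about (8.6, 4.9) and moved to about (9.8, 7.6).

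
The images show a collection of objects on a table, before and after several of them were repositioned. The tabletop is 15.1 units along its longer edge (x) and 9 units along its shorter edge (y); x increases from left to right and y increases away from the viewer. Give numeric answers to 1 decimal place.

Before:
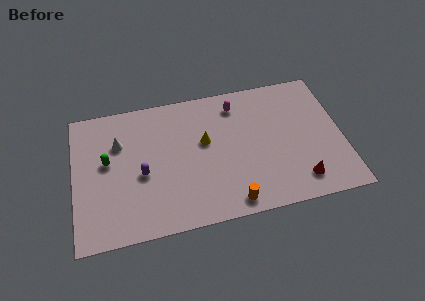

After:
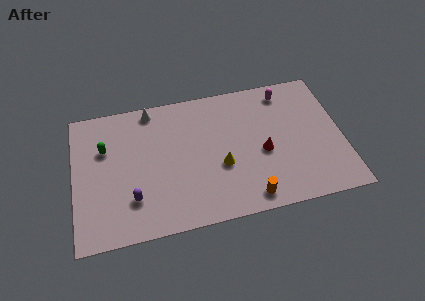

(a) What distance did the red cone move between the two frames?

3.0

The red cone was near (12.5, 1.6) before and (10.6, 3.9) after, so it travelled √(1.9² + 2.3²) ≈ 3.0 units.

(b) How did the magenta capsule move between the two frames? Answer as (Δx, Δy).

(2.8, 0.3)

From the two frames, the magenta capsule sits at roughly (9.3, 7.4) before and (12.1, 7.7) after.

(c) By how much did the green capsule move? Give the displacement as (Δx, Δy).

(-0.1, 0.9)

From the two frames, the green capsule sits at roughly (1.9, 5.1) before and (1.8, 6.0) after.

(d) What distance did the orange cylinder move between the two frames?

1.0

The orange cylinder moved from about (8.6, 1.0) to (9.6, 1.1), a distance of √(1.0² + 0.1²) ≈ 1.0.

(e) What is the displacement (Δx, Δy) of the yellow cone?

(0.8, -1.8)

From the two frames, the yellow cone sits at roughly (7.4, 5.3) before and (8.2, 3.5) after.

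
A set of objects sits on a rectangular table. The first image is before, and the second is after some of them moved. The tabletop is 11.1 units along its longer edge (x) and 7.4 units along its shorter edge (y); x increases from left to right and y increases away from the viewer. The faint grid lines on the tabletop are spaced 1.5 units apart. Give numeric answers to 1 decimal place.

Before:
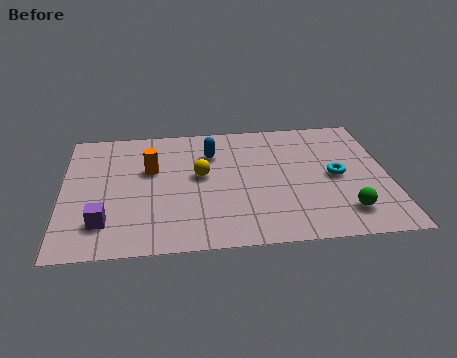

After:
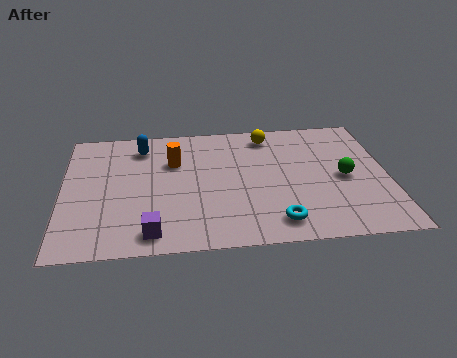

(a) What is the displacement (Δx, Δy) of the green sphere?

(0.1, 2.0)

From the two frames, the green sphere sits at roughly (9.5, 1.5) before and (9.6, 3.5) after.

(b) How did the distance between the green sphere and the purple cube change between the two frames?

-1.0

They were about 8.1 units apart before and 7.1 after — 1.0 units closer together.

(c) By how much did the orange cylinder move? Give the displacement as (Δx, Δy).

(0.8, 0.4)

The orange cylinder started near (3.0, 4.6) and ended near (3.8, 5.0).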